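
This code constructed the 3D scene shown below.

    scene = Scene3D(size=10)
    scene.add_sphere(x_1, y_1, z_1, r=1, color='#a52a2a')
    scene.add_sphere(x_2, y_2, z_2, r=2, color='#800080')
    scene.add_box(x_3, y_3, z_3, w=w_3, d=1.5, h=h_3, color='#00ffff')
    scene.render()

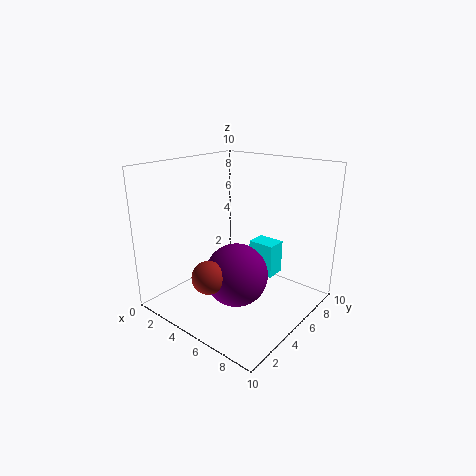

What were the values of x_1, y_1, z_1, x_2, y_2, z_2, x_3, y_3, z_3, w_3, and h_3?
x_1 = 6, y_1 = 1, z_1 = 4, x_2 = 6.5, y_2 = 3, z_2 = 3.5, x_3 = 4.5, y_3 = 7, z_3 = 1.5, w_3 = 2, h_3 = 2.5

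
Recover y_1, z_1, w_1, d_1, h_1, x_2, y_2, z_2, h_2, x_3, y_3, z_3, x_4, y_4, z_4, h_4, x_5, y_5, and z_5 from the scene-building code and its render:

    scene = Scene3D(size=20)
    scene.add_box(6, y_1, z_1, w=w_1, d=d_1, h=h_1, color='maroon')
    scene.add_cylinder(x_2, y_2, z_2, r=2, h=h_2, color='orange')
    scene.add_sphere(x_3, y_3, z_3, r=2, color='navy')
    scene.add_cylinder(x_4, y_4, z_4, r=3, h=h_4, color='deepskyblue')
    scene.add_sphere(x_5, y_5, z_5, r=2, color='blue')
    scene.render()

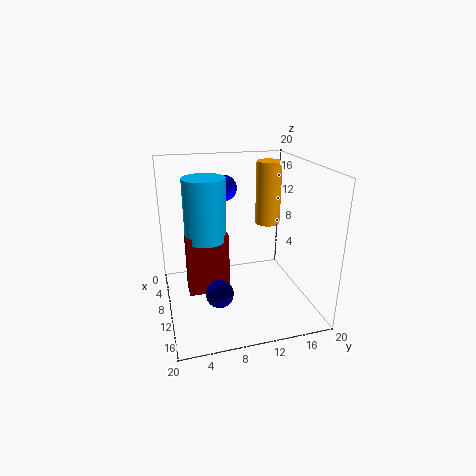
y_1 = 3
z_1 = 1
w_1 = 3
d_1 = 6
h_1 = 9
x_2 = 3
y_2 = 17
z_2 = 9
h_2 = 10
x_3 = 11
y_3 = 7
z_3 = 2
x_4 = 7
y_4 = 6
z_4 = 9
h_4 = 9
x_5 = 2
y_5 = 10
z_5 = 15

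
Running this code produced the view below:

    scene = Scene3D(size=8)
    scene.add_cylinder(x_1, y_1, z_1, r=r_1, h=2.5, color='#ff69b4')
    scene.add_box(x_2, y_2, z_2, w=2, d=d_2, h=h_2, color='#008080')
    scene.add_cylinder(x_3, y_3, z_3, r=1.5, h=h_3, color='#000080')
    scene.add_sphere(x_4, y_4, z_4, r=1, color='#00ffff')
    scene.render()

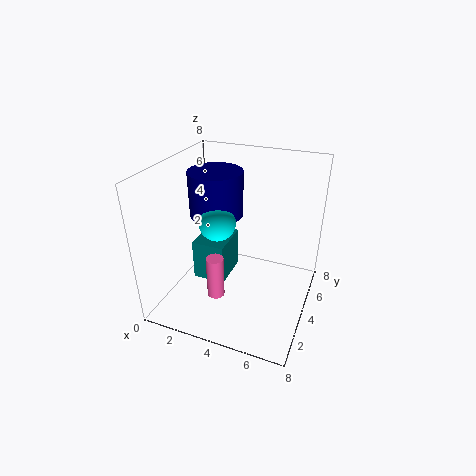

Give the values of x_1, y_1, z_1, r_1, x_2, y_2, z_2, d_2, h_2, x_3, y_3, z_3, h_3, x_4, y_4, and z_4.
x_1 = 3
y_1 = 3
z_1 = 0.5
r_1 = 0.5
x_2 = 1
y_2 = 4
z_2 = 0.5
d_2 = 2.5
h_2 = 2.5
x_3 = 2.5
y_3 = 4.5
z_3 = 5
h_3 = 2.5
x_4 = 3
y_4 = 3.5
z_4 = 5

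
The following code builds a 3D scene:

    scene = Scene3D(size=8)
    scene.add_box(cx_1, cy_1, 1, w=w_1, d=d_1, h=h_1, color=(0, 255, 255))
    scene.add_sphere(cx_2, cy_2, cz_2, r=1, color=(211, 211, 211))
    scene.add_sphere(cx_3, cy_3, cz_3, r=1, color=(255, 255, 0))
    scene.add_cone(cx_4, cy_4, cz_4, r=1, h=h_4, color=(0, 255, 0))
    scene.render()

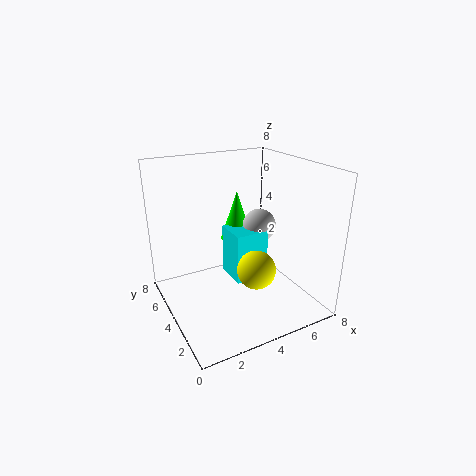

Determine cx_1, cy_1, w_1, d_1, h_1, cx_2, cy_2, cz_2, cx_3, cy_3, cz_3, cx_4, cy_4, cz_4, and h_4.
cx_1 = 4; cy_1 = 4; w_1 = 2; d_1 = 2; h_1 = 3; cx_2 = 6; cy_2 = 5; cz_2 = 4; cx_3 = 4; cy_3 = 2; cz_3 = 3; cx_4 = 5; cy_4 = 6; cz_4 = 3; h_4 = 3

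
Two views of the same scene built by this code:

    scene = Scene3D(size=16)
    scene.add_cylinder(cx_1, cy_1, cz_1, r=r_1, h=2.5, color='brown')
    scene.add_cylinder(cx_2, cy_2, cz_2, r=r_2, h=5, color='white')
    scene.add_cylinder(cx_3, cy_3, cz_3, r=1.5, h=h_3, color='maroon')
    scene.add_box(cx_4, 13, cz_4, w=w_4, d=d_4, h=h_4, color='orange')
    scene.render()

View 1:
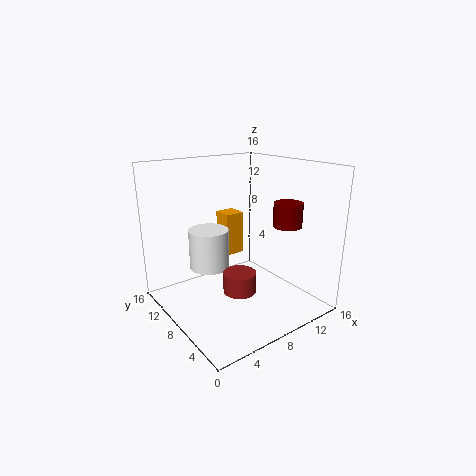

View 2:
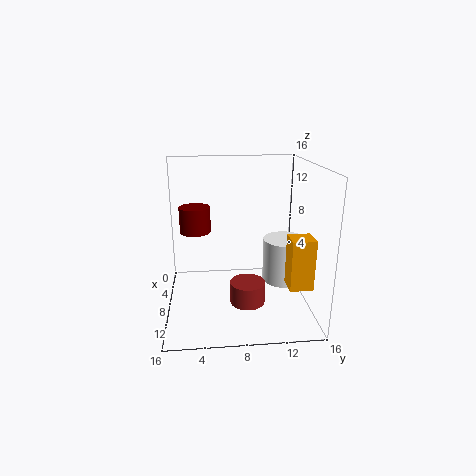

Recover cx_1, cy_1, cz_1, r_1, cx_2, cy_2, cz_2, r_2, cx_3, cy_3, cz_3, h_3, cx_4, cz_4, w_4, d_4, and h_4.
cx_1 = 9, cy_1 = 9, cz_1 = 0.5, r_1 = 2, cx_2 = 7.5, cy_2 = 13.5, cz_2 = 2.5, r_2 = 2.5, cx_3 = 11, cy_3 = 3.5, cz_3 = 10, h_3 = 2.5, cx_4 = 10, cz_4 = 3.5, w_4 = 2.5, d_4 = 2.5, h_4 = 5.5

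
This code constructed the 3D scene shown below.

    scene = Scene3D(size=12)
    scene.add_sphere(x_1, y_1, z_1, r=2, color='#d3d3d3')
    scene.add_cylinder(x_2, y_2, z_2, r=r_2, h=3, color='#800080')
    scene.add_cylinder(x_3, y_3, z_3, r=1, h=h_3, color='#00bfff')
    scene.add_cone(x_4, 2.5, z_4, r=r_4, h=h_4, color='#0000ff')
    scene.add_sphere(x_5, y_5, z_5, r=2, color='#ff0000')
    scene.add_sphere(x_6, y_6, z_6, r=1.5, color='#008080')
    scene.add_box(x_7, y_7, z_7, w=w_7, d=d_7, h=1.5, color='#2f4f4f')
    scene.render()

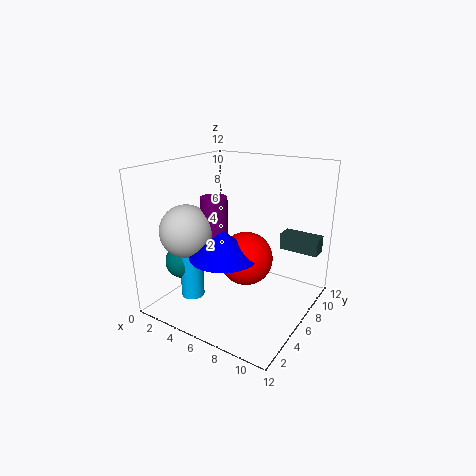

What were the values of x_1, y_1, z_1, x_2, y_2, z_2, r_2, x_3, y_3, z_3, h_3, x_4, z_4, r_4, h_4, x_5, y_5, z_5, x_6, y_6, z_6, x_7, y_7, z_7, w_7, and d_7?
x_1 = 4, y_1 = 2, z_1 = 7.5, x_2 = 5.5, y_2 = 3.5, z_2 = 7, r_2 = 1, x_3 = 2.5, y_3 = 4, z_3 = 0.5, h_3 = 5, x_4 = 7, z_4 = 6, r_4 = 2.5, h_4 = 2, x_5 = 8, y_5 = 4, z_5 = 5.5, x_6 = 1.5, y_6 = 4, z_6 = 3.5, x_7 = 8, y_7 = 10, z_7 = 4, w_7 = 3.5, d_7 = 1.5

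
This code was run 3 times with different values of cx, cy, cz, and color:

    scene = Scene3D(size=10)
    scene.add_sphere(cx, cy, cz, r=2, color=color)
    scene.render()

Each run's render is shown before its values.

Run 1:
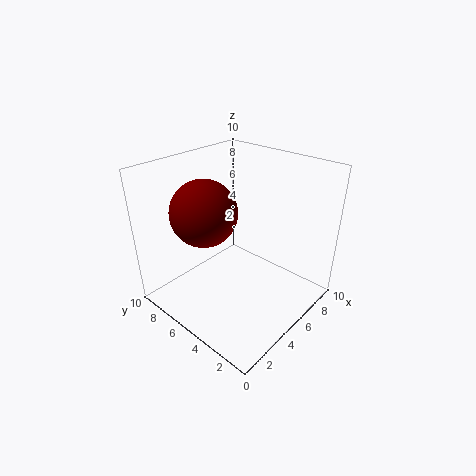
cx = 2, cy = 5, cz = 8, color = 'maroon'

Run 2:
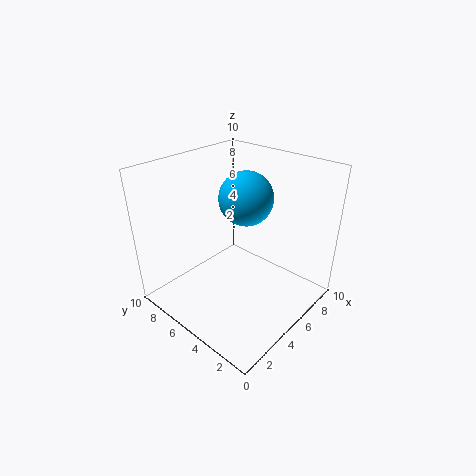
cx = 7, cy = 6, cz = 7, color = 'deepskyblue'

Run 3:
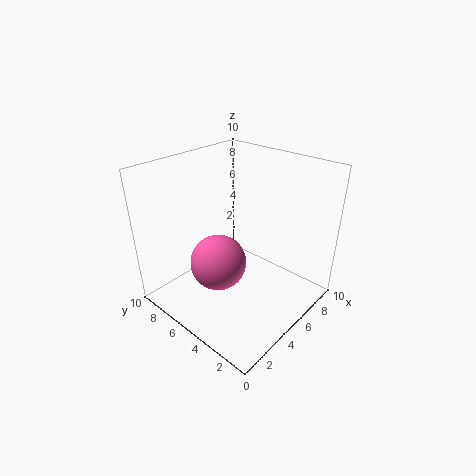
cx = 4, cy = 6, cz = 3, color = 'hotpink'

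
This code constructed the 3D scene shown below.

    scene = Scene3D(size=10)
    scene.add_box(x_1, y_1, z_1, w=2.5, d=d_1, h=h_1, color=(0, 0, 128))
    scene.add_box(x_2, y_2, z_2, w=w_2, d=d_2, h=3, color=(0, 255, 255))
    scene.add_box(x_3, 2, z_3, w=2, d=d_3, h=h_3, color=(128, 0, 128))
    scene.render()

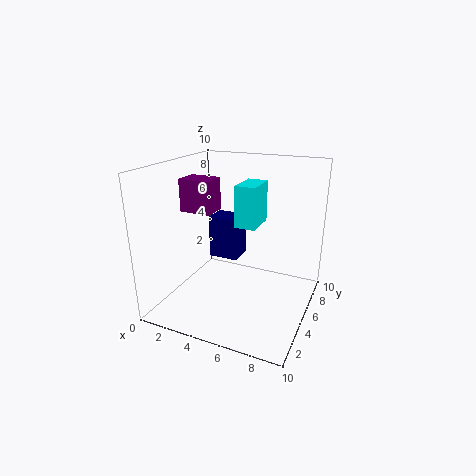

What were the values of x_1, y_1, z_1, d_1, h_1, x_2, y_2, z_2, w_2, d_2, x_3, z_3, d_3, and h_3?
x_1 = 1; y_1 = 8; z_1 = 1.5; d_1 = 2; h_1 = 3.5; x_2 = 4.5; y_2 = 5.5; z_2 = 5.5; w_2 = 1.5; d_2 = 2.5; x_3 = 2.5; z_3 = 7.5; d_3 = 1.5; h_3 = 2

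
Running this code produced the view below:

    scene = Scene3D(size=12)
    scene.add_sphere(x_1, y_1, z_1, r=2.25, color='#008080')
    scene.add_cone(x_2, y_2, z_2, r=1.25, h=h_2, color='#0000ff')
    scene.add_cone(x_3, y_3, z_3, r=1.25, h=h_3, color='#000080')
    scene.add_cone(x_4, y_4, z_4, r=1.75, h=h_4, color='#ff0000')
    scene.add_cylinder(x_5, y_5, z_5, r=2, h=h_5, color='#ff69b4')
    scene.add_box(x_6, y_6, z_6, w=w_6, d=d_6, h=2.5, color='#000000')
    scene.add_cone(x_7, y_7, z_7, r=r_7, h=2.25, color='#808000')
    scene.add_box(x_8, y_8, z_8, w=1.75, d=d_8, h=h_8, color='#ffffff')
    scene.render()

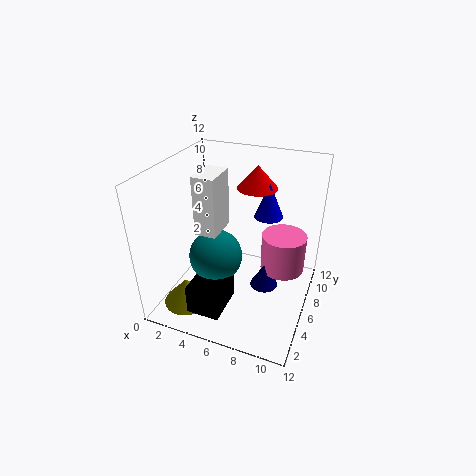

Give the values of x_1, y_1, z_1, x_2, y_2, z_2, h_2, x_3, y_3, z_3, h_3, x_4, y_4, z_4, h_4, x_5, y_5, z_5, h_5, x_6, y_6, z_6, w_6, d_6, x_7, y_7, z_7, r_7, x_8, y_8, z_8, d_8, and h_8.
x_1 = 4.25
y_1 = 5.25
z_1 = 4.25
x_2 = 7.75
y_2 = 8.75
z_2 = 7
h_2 = 3
x_3 = 8
y_3 = 7.5
z_3 = 0.5
h_3 = 2.25
x_4 = 6.5
y_4 = 9.25
z_4 = 9.25
h_4 = 2
x_5 = 9.25
y_5 = 9
z_5 = 1.75
h_5 = 3.5
x_6 = 3.25
y_6 = 1.5
z_6 = 0.75
w_6 = 2.75
d_6 = 3.5
x_7 = 2.25
y_7 = 3.25
z_7 = 0.25
r_7 = 2
x_8 = 3.25
y_8 = 3.75
z_8 = 7
d_8 = 2.75
h_8 = 4.75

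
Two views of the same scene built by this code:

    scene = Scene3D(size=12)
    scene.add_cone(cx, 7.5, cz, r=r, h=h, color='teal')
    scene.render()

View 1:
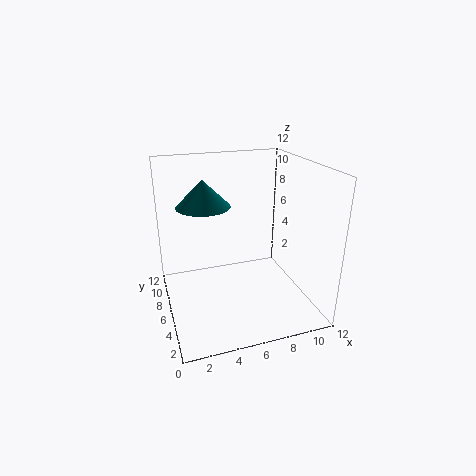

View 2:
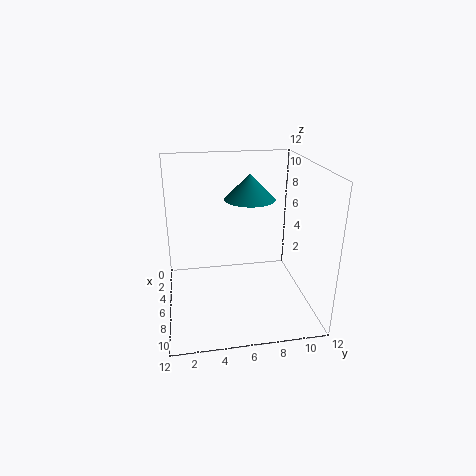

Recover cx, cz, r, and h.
cx = 3.5; cz = 8.5; r = 2.25; h = 2.25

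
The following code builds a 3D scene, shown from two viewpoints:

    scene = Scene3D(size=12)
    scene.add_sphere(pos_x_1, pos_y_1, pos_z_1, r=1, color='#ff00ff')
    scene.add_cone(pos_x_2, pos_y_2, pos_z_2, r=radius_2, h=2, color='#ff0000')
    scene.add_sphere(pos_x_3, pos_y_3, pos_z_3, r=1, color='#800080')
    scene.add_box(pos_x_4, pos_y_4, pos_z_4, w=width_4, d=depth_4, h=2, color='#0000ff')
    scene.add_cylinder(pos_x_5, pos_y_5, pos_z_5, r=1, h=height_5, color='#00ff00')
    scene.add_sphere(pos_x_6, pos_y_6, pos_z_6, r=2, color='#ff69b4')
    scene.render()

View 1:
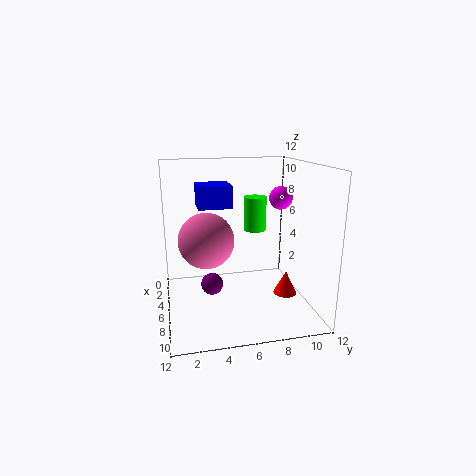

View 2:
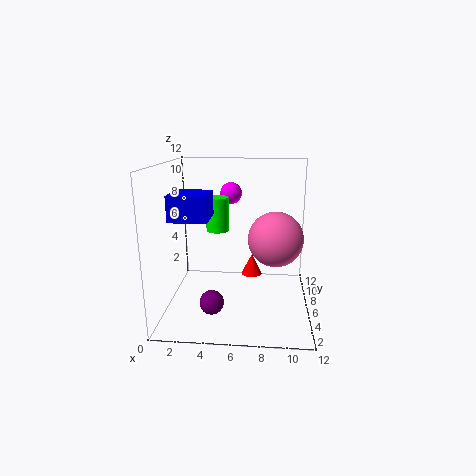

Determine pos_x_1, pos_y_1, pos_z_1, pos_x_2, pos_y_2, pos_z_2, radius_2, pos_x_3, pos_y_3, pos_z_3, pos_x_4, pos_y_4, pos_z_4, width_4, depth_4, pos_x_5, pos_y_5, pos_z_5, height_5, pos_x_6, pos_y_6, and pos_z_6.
pos_x_1 = 5; pos_y_1 = 10; pos_z_1 = 9; pos_x_2 = 7; pos_y_2 = 10; pos_z_2 = 1; radius_2 = 1; pos_x_3 = 4; pos_y_3 = 4; pos_z_3 = 1; pos_x_4 = 1; pos_y_4 = 3; pos_z_4 = 8; width_4 = 3; depth_4 = 3; pos_x_5 = 4; pos_y_5 = 8; pos_z_5 = 6; height_5 = 3; pos_x_6 = 9; pos_y_6 = 3; pos_z_6 = 7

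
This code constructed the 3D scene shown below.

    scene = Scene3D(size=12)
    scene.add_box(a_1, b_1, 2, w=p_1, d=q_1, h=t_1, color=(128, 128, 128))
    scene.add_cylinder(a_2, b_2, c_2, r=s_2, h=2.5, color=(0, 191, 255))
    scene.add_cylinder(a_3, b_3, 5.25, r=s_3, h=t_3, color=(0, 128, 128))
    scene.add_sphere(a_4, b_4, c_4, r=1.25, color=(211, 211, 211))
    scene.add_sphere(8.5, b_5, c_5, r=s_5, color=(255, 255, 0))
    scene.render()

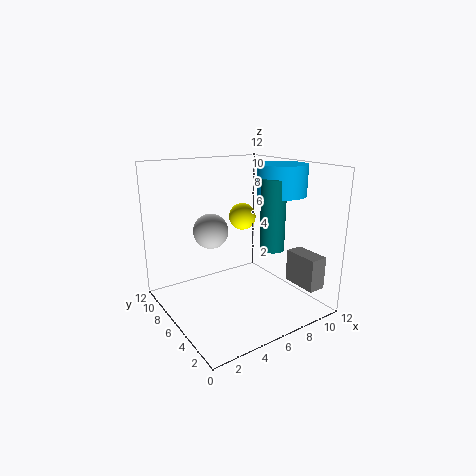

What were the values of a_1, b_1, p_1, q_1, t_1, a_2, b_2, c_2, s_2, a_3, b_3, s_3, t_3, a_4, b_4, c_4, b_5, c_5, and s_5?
a_1 = 9.75
b_1 = 1
p_1 = 1.5
q_1 = 3
t_1 = 2.75
a_2 = 9.25
b_2 = 4.5
c_2 = 9.5
s_2 = 2
a_3 = 8
b_3 = 4
s_3 = 1
t_3 = 5.75
a_4 = 2.5
b_4 = 4.25
c_4 = 7.75
b_5 = 9
c_5 = 6.75
s_5 = 1.25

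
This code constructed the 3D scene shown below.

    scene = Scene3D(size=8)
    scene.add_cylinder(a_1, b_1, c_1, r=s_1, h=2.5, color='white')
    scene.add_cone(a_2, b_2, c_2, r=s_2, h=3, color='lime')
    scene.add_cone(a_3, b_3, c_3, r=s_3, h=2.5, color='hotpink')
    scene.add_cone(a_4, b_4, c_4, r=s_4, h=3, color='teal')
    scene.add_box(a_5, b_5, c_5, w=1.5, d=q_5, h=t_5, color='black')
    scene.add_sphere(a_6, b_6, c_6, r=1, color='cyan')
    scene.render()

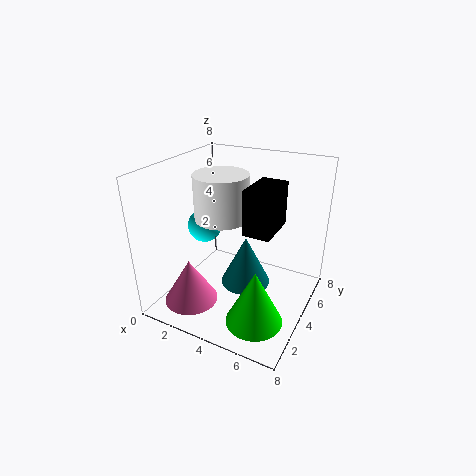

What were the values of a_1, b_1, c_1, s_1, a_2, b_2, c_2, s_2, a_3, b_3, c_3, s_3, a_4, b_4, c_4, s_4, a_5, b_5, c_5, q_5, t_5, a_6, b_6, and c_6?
a_1 = 3; b_1 = 4; c_1 = 5; s_1 = 1.5; a_2 = 6; b_2 = 2; c_2 = 0.5; s_2 = 1.5; a_3 = 2; b_3 = 2; c_3 = 0.5; s_3 = 1.5; a_4 = 4; b_4 = 5; c_4 = 0.5; s_4 = 1.5; a_5 = 4.5; b_5 = 3.5; c_5 = 4.5; q_5 = 2.5; t_5 = 2.5; a_6 = 1.5; b_6 = 4.5; c_6 = 4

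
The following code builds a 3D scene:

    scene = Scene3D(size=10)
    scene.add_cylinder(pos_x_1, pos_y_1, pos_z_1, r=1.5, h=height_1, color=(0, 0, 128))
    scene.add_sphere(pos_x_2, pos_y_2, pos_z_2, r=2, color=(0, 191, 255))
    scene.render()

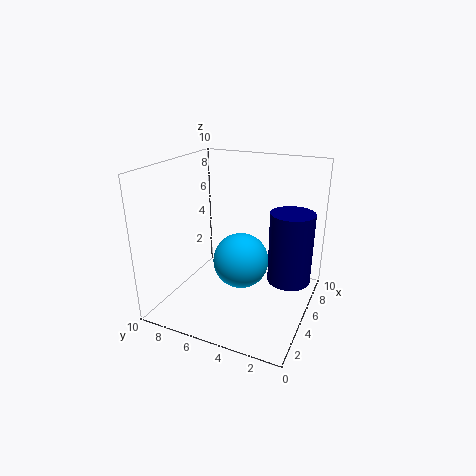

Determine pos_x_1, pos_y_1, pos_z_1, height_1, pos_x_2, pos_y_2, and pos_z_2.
pos_x_1 = 6; pos_y_1 = 1.5; pos_z_1 = 2; height_1 = 5; pos_x_2 = 5.5; pos_y_2 = 5; pos_z_2 = 3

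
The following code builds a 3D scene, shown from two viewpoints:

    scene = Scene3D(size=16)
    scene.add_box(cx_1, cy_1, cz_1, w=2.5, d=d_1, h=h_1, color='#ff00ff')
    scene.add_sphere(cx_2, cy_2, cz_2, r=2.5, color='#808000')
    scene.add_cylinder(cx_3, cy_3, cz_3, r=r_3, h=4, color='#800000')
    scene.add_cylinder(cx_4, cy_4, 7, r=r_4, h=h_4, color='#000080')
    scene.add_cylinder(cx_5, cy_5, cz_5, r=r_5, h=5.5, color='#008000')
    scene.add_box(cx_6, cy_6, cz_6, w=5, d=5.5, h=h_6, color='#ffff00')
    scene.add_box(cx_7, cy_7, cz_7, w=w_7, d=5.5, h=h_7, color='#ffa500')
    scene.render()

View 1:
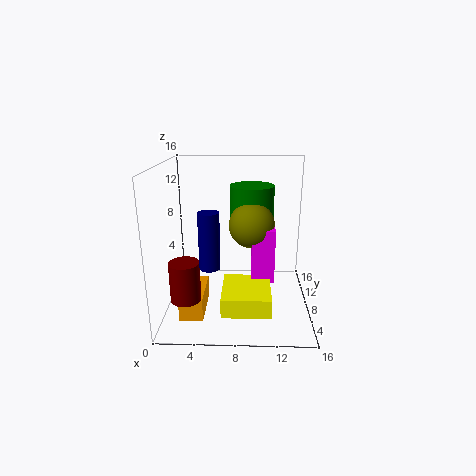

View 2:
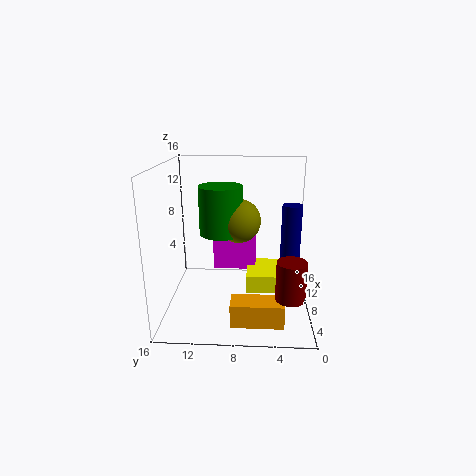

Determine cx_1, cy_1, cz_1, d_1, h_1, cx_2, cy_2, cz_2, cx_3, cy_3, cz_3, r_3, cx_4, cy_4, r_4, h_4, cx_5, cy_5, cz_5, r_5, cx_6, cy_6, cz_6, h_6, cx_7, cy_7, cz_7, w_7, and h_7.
cx_1 = 9.5
cy_1 = 6
cz_1 = 3.5
d_1 = 5
h_1 = 6
cx_2 = 9.5
cy_2 = 8
cz_2 = 9.5
cx_3 = 3
cy_3 = 2.5
cz_3 = 3.5
r_3 = 1.5
cx_4 = 5.5
cy_4 = 2.5
r_4 = 1
h_4 = 5.5
cx_5 = 9.5
cy_5 = 10
cz_5 = 8
r_5 = 2.5
cx_6 = 6.5
cy_6 = 1.5
cz_6 = 2
h_6 = 2
cx_7 = 2
cy_7 = 3
cz_7 = 0.5
w_7 = 2.5
h_7 = 2.5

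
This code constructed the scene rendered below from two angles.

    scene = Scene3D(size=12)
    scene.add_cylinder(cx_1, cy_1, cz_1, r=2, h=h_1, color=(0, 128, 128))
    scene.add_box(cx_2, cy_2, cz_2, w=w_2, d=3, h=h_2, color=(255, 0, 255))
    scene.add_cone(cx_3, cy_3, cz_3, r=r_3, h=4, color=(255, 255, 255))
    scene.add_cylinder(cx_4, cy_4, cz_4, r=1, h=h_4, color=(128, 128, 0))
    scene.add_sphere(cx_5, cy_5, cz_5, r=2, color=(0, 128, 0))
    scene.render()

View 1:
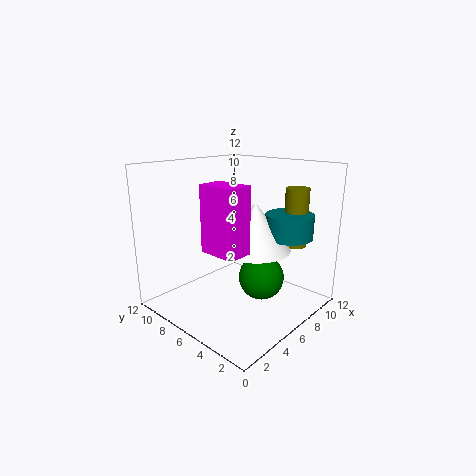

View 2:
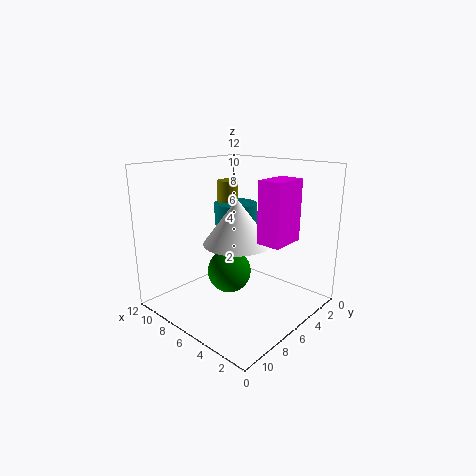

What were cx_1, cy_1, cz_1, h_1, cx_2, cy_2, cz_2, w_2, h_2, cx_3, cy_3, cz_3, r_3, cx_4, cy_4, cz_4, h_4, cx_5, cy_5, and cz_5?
cx_1 = 9; cy_1 = 3; cz_1 = 6; h_1 = 2; cx_2 = 2; cy_2 = 3; cz_2 = 6; w_2 = 2; h_2 = 5; cx_3 = 7; cy_3 = 5; cz_3 = 5; r_3 = 3; cx_4 = 10; cy_4 = 3; cz_4 = 5; h_4 = 5; cx_5 = 8; cy_5 = 5; cz_5 = 2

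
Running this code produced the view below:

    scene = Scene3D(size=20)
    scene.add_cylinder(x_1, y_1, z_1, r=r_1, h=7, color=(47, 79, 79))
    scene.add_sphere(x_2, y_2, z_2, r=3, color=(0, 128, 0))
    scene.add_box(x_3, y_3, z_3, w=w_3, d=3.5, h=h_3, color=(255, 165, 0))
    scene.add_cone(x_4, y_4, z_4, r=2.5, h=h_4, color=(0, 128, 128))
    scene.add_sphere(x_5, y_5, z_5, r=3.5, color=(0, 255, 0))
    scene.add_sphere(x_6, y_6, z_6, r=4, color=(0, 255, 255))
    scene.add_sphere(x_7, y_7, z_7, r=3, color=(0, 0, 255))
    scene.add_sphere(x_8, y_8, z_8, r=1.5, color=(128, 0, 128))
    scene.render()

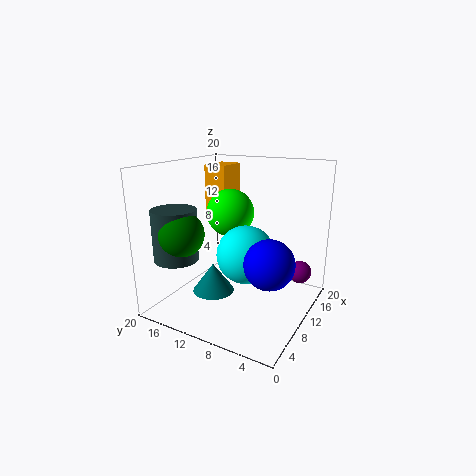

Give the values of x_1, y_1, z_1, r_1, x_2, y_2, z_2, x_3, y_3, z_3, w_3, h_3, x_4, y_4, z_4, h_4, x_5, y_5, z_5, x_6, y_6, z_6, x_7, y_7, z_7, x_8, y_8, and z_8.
x_1 = 4.5; y_1 = 16.5; z_1 = 7.5; r_1 = 3; x_2 = 4; y_2 = 15; z_2 = 11.5; x_3 = 14.5; y_3 = 15; z_3 = 11; w_3 = 5; h_3 = 8; x_4 = 3; y_4 = 9.5; z_4 = 5.5; h_4 = 3.5; x_5 = 13; y_5 = 13; z_5 = 12.5; x_6 = 9.5; y_6 = 8.5; z_6 = 8; x_7 = 5; y_7 = 3; z_7 = 9.5; x_8 = 12; y_8 = 1.5; z_8 = 6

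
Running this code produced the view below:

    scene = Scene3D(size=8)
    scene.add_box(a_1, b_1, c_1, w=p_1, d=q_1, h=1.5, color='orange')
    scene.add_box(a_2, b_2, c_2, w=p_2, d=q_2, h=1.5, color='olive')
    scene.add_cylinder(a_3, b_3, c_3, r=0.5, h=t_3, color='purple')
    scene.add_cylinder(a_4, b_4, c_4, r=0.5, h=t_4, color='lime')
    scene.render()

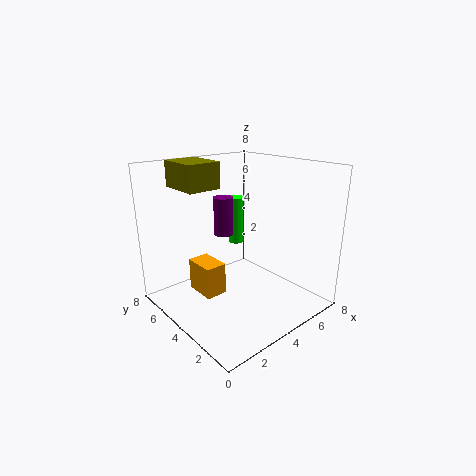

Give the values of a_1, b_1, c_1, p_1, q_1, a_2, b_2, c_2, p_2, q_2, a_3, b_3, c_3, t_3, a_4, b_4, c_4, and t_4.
a_1 = 0.5; b_1 = 2; c_1 = 2.5; p_1 = 1; q_1 = 1.5; a_2 = 2; b_2 = 5.5; c_2 = 6.5; p_2 = 2; q_2 = 2.5; a_3 = 3; b_3 = 4; c_3 = 4.5; t_3 = 2; a_4 = 6; b_4 = 6.5; c_4 = 2.5; t_4 = 3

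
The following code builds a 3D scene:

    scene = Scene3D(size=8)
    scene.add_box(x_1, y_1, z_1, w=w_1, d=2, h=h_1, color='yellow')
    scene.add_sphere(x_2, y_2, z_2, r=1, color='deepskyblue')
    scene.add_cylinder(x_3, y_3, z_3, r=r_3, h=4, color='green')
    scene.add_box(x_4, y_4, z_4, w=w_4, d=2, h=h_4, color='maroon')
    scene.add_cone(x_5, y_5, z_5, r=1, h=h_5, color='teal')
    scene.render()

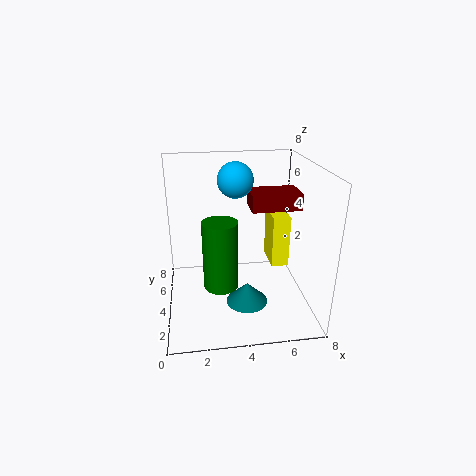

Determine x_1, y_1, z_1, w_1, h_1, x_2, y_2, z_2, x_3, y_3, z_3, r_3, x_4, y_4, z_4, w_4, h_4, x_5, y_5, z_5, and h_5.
x_1 = 6
y_1 = 4
z_1 = 2
w_1 = 1
h_1 = 3
x_2 = 4
y_2 = 5
z_2 = 7
x_3 = 3
y_3 = 4
z_3 = 1
r_3 = 1
x_4 = 5
y_4 = 5
z_4 = 5
w_4 = 3
h_4 = 1
x_5 = 4
y_5 = 1
z_5 = 2
h_5 = 1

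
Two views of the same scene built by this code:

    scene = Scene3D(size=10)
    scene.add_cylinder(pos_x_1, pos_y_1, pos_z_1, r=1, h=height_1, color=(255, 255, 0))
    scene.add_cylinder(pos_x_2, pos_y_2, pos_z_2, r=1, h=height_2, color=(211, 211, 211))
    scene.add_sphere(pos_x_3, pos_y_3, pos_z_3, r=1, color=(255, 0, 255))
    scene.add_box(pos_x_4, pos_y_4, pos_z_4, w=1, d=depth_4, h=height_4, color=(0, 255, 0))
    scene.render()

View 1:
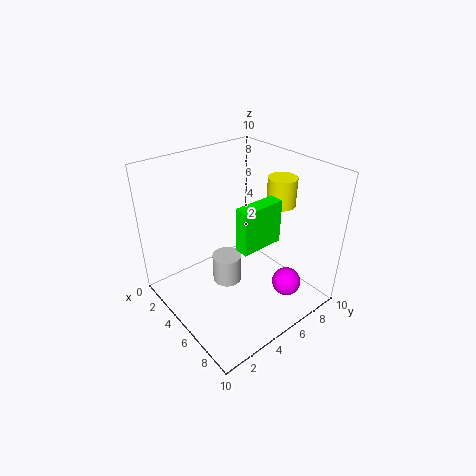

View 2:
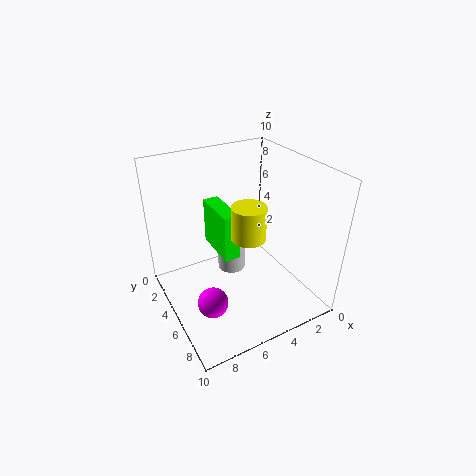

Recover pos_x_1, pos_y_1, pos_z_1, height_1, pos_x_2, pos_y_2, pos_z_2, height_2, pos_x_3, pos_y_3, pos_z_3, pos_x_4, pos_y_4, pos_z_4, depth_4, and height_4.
pos_x_1 = 6
pos_y_1 = 8
pos_z_1 = 7
height_1 = 2
pos_x_2 = 5
pos_y_2 = 4
pos_z_2 = 2
height_2 = 2
pos_x_3 = 8
pos_y_3 = 7
pos_z_3 = 2
pos_x_4 = 6
pos_y_4 = 4
pos_z_4 = 5
depth_4 = 3
height_4 = 3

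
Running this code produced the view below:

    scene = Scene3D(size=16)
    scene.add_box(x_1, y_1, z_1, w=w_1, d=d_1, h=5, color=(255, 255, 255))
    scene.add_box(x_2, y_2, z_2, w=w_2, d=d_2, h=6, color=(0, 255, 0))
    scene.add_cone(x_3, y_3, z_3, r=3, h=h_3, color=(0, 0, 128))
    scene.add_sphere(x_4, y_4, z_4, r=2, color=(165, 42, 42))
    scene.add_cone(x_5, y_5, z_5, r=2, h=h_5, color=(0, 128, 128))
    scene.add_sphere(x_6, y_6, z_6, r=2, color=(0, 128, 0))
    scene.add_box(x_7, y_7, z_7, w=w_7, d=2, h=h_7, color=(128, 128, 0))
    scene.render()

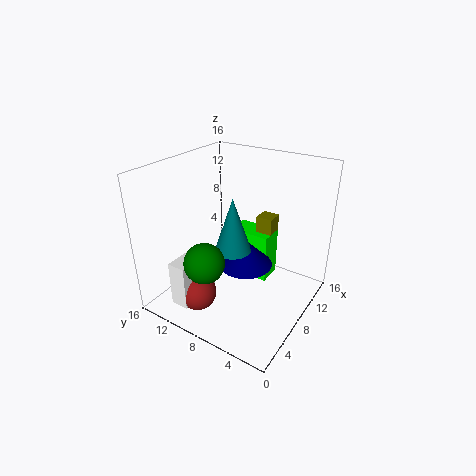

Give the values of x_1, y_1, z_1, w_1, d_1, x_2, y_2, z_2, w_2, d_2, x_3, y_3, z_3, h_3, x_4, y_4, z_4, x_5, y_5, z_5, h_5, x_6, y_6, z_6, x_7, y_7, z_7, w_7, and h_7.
x_1 = 1
y_1 = 10
z_1 = 2
w_1 = 5
d_1 = 2
x_2 = 11
y_2 = 6
z_2 = 1
w_2 = 3
d_2 = 5
x_3 = 8
y_3 = 7
z_3 = 5
h_3 = 3
x_4 = 3
y_4 = 10
z_4 = 3
x_5 = 7
y_5 = 8
z_5 = 7
h_5 = 6
x_6 = 2
y_6 = 8
z_6 = 8
x_7 = 12
y_7 = 6
z_7 = 2
w_7 = 2
h_7 = 7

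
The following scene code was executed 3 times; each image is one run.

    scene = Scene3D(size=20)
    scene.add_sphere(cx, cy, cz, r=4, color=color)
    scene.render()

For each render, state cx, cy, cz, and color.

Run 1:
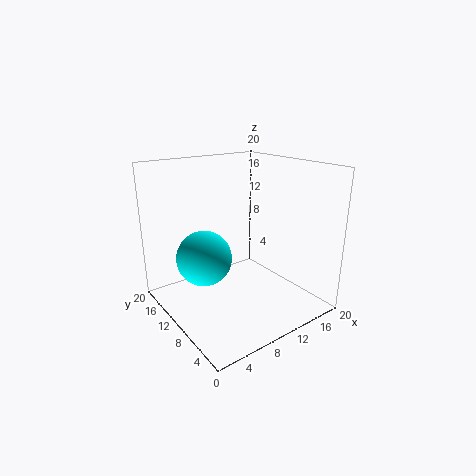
cx = 6.5, cy = 13.5, cz = 6.5, color = 'cyan'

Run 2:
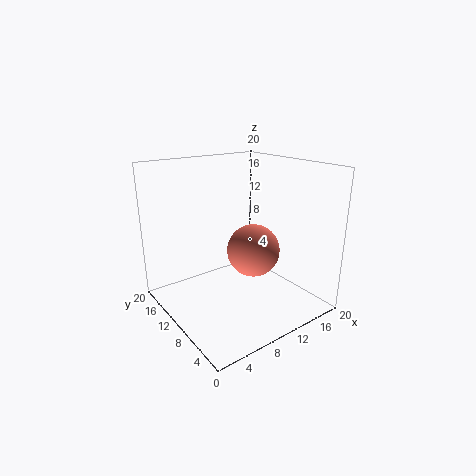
cx = 14, cy = 11.5, cz = 6.5, color = 'salmon'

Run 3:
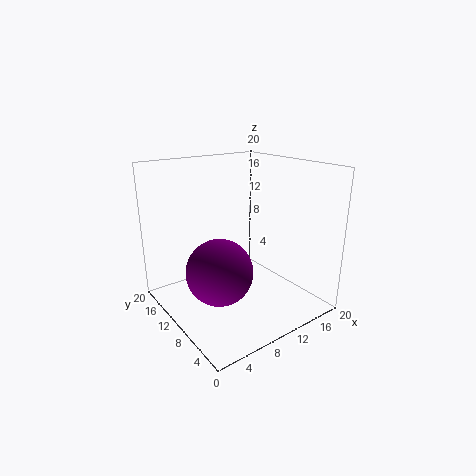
cx = 4, cy = 5.5, cz = 8.5, color = 'purple'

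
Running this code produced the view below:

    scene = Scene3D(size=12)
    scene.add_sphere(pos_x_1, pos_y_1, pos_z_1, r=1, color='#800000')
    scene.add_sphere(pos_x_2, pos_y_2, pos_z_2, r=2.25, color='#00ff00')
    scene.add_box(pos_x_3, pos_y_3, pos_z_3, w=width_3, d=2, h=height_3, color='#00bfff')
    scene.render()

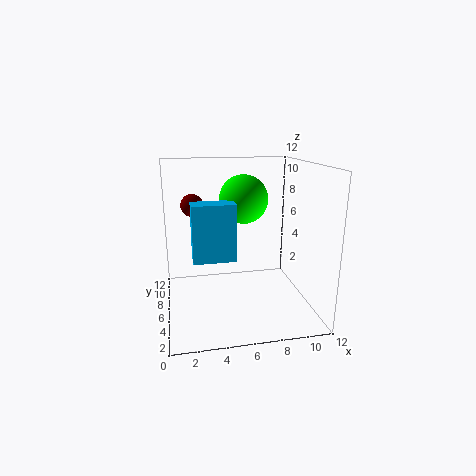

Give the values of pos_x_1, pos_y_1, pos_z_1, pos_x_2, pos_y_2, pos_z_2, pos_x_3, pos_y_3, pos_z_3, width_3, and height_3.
pos_x_1 = 2.5
pos_y_1 = 9
pos_z_1 = 8.25
pos_x_2 = 7.25
pos_y_2 = 9.5
pos_z_2 = 8.5
pos_x_3 = 2.25
pos_y_3 = 6.25
pos_z_3 = 3.75
width_3 = 3.75
height_3 = 5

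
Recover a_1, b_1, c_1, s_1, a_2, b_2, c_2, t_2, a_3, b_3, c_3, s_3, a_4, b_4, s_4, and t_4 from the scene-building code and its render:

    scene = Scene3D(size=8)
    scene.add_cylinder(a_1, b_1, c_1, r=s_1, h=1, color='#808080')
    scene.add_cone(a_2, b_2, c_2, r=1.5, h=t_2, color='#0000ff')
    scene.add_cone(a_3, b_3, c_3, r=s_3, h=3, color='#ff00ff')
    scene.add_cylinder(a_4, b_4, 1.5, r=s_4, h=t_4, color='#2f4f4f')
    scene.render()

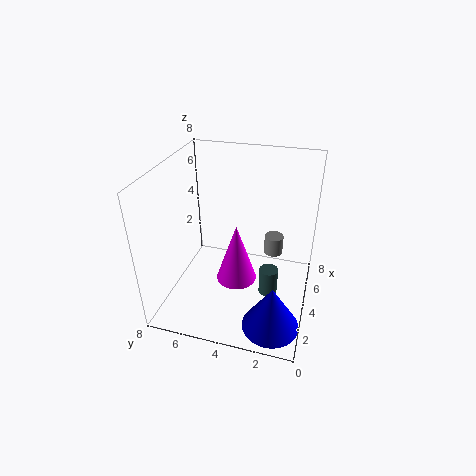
a_1 = 4; b_1 = 2; c_1 = 3.5; s_1 = 0.5; a_2 = 1.5; b_2 = 1.5; c_2 = 0.5; t_2 = 2.5; a_3 = 2; b_3 = 3.5; c_3 = 3; s_3 = 1; a_4 = 3; b_4 = 2; s_4 = 0.5; t_4 = 1.5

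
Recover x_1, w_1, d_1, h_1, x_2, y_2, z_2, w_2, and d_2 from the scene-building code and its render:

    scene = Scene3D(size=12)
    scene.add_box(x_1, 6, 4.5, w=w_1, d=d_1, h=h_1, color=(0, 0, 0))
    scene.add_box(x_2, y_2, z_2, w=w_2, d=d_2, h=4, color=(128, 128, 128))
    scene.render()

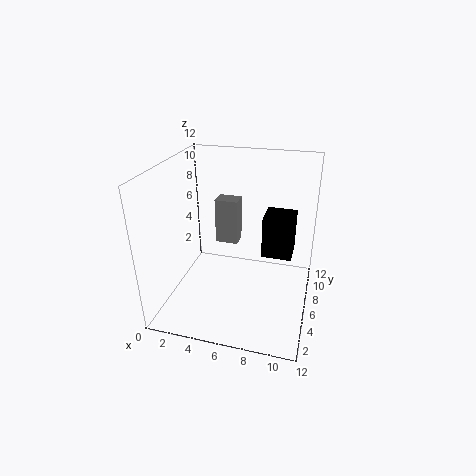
x_1 = 8, w_1 = 2.5, d_1 = 2.5, h_1 = 3.5, x_2 = 3.5, y_2 = 7.5, z_2 = 4.5, w_2 = 2, d_2 = 1.5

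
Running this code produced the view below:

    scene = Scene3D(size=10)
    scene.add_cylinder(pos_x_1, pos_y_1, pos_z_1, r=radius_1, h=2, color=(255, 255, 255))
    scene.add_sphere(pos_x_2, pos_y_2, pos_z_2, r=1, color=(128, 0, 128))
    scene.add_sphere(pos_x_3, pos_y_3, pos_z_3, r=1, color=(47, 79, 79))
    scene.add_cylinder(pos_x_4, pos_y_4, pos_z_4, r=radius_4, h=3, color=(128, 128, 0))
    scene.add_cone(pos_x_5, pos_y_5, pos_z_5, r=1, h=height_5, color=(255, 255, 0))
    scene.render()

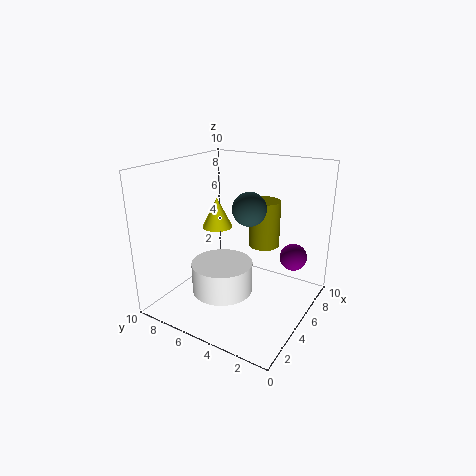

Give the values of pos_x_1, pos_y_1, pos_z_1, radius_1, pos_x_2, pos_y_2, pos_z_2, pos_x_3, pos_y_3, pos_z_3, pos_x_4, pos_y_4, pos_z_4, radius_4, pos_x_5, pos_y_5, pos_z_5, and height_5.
pos_x_1 = 3; pos_y_1 = 5; pos_z_1 = 2; radius_1 = 2; pos_x_2 = 8; pos_y_2 = 2; pos_z_2 = 3; pos_x_3 = 3; pos_y_3 = 3; pos_z_3 = 8; pos_x_4 = 5; pos_y_4 = 3; pos_z_4 = 5; radius_4 = 1; pos_x_5 = 4; pos_y_5 = 6; pos_z_5 = 6; height_5 = 2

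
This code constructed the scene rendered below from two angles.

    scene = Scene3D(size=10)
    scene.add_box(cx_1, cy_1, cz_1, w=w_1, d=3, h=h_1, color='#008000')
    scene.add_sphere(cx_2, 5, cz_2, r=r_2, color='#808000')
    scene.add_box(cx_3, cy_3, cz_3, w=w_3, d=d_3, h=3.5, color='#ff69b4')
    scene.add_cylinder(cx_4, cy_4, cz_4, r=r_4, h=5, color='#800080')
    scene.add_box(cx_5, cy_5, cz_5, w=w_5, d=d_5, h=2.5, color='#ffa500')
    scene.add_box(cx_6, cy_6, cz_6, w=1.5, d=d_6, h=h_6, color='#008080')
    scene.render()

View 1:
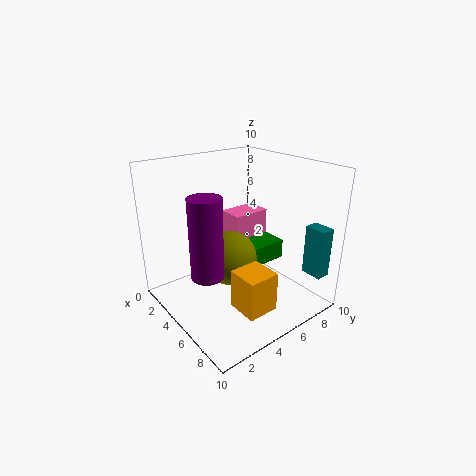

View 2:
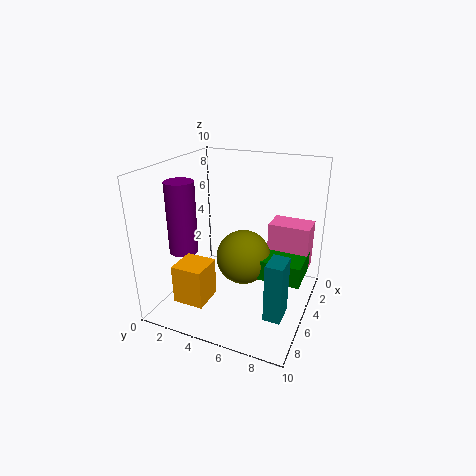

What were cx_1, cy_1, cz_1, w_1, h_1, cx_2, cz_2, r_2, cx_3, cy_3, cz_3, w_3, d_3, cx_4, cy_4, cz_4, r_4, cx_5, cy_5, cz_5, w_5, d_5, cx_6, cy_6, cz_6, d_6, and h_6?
cx_1 = 2; cy_1 = 6.5; cz_1 = 2; w_1 = 3; h_1 = 1.5; cx_2 = 4; cz_2 = 3; r_2 = 2; cx_3 = 1; cy_3 = 6.5; cz_3 = 2; w_3 = 2; d_3 = 3; cx_4 = 6.5; cy_4 = 1.5; cz_4 = 4; r_4 = 1; cx_5 = 7.5; cy_5 = 2.5; cz_5 = 2; w_5 = 2; d_5 = 2; cx_6 = 8; cy_6 = 8.5; cz_6 = 2.5; d_6 = 1; h_6 = 3.5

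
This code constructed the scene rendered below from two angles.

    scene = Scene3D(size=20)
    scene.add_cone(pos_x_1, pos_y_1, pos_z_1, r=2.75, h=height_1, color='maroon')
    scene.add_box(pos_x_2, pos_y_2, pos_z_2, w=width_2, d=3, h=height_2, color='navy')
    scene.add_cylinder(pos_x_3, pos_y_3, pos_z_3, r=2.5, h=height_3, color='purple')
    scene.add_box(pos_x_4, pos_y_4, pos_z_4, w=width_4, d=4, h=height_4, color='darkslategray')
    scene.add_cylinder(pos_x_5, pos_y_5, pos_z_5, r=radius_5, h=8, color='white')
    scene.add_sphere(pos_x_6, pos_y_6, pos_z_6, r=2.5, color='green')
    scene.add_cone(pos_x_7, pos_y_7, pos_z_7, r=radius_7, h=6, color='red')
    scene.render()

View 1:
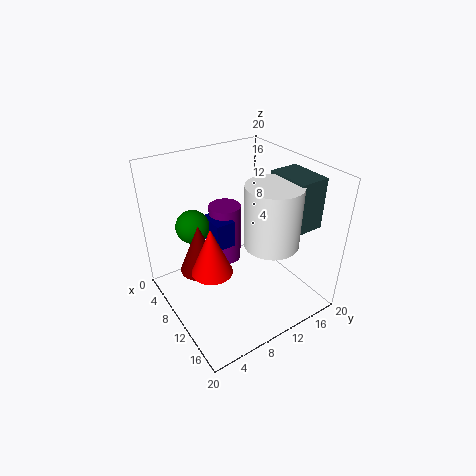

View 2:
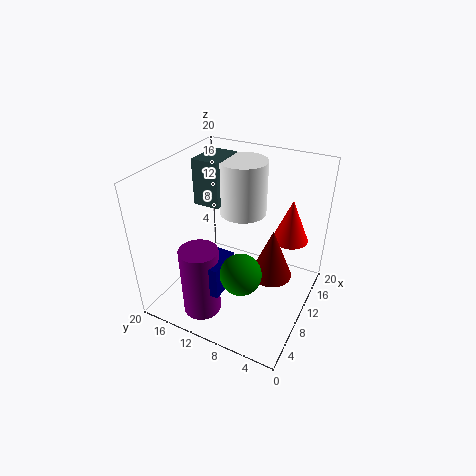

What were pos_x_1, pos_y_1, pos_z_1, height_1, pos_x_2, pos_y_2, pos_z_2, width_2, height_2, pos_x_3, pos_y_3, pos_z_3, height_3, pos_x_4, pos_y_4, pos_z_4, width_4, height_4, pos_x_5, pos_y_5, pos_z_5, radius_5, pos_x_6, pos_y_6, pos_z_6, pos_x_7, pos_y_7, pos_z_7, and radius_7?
pos_x_1 = 9, pos_y_1 = 4.5, pos_z_1 = 6.5, height_1 = 6.75, pos_x_2 = 2, pos_y_2 = 8.75, pos_z_2 = 6, width_2 = 4.5, height_2 = 4.25, pos_x_3 = 3.25, pos_y_3 = 12, pos_z_3 = 2, height_3 = 9.5, pos_x_4 = 11.5, pos_y_4 = 14, pos_z_4 = 12.75, width_4 = 5.75, height_4 = 6.75, pos_x_5 = 15, pos_y_5 = 11.75, pos_z_5 = 11.25, radius_5 = 3.5, pos_x_6 = 3.5, pos_y_6 = 6.25, pos_z_6 = 9.75, pos_x_7 = 13.75, pos_y_7 = 3.75, pos_z_7 = 9.5, radius_7 = 2.5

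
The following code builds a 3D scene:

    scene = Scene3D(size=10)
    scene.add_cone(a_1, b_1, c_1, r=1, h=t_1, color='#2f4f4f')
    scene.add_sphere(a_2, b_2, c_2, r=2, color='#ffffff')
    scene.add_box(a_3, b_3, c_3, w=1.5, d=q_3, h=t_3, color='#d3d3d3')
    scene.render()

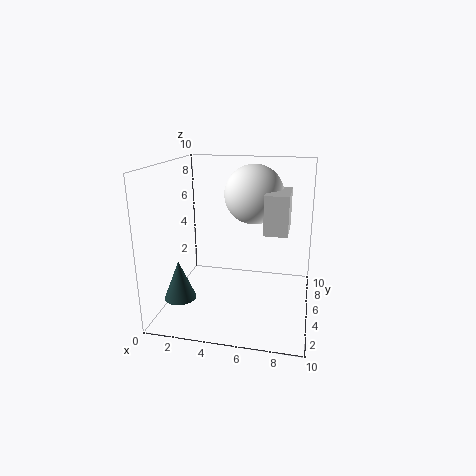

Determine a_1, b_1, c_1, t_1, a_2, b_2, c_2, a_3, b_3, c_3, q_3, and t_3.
a_1 = 2, b_1 = 1.5, c_1 = 2, t_1 = 2.5, a_2 = 6, b_2 = 5.5, c_2 = 8, a_3 = 7, b_3 = 3, c_3 = 6, q_3 = 3, t_3 = 2.5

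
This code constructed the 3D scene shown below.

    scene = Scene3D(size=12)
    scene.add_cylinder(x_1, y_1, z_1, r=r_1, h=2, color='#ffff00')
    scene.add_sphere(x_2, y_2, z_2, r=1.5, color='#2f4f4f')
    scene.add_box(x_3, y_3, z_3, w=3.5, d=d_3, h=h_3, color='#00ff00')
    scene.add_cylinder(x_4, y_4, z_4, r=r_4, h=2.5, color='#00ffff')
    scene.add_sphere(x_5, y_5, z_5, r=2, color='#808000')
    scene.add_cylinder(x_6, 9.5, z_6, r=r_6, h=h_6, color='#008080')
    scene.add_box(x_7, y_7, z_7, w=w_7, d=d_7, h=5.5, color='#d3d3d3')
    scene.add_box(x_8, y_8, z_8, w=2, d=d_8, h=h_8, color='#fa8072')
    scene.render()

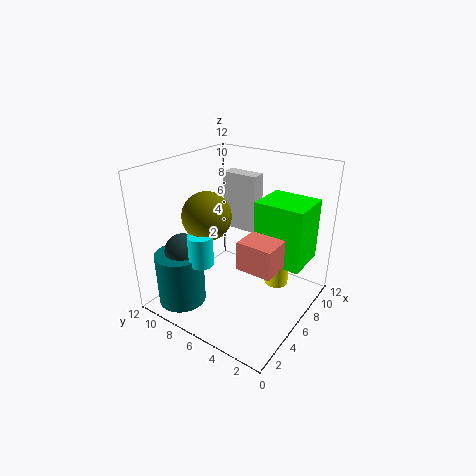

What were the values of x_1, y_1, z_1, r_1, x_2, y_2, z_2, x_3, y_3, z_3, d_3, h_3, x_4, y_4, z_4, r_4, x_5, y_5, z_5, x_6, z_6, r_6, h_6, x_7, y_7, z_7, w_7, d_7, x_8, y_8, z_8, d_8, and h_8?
x_1 = 7.5; y_1 = 3; z_1 = 2; r_1 = 1; x_2 = 3; y_2 = 9.5; z_2 = 5; x_3 = 6; y_3 = 0.5; z_3 = 4.5; d_3 = 4; h_3 = 5; x_4 = 3; y_4 = 7.5; z_4 = 4.5; r_4 = 1; x_5 = 4.5; y_5 = 8; z_5 = 8; x_6 = 2.5; z_6 = 0.5; r_6 = 2; h_6 = 4.5; x_7 = 10; y_7 = 7; z_7 = 4.5; w_7 = 1.5; d_7 = 3.5; x_8 = 1.5; y_8 = 0.5; z_8 = 6.5; d_8 = 2.5; h_8 = 2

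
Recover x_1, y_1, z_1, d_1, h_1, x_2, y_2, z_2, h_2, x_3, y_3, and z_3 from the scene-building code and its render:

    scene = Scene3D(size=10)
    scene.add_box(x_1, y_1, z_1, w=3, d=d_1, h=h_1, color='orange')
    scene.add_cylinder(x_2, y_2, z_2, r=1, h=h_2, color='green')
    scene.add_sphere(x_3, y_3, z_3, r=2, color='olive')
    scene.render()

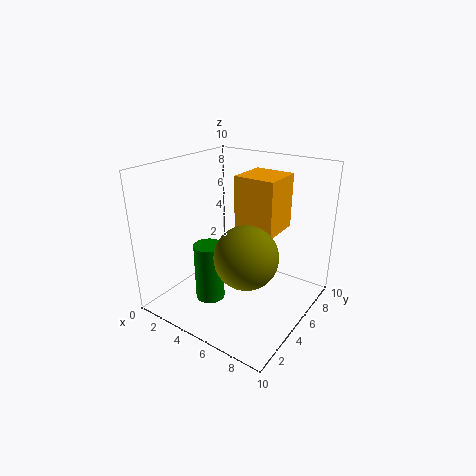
x_1 = 4; y_1 = 6; z_1 = 5; d_1 = 3; h_1 = 4; x_2 = 4; y_2 = 3; z_2 = 1; h_2 = 4; x_3 = 7; y_3 = 3; z_3 = 5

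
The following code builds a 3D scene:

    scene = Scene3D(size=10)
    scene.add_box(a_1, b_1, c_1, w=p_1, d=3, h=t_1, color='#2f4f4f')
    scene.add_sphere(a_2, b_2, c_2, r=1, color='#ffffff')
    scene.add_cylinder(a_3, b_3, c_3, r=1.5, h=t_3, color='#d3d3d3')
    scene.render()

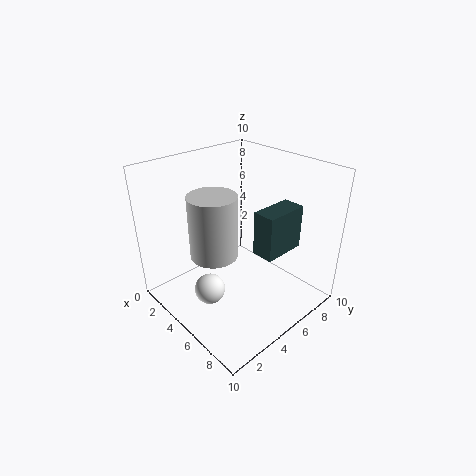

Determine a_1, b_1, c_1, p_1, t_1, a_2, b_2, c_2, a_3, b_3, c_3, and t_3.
a_1 = 6.5, b_1 = 5, c_1 = 4.5, p_1 = 1.5, t_1 = 3, a_2 = 5.5, b_2 = 2, c_2 = 2.5, a_3 = 5.5, b_3 = 2.5, c_3 = 5, t_3 = 4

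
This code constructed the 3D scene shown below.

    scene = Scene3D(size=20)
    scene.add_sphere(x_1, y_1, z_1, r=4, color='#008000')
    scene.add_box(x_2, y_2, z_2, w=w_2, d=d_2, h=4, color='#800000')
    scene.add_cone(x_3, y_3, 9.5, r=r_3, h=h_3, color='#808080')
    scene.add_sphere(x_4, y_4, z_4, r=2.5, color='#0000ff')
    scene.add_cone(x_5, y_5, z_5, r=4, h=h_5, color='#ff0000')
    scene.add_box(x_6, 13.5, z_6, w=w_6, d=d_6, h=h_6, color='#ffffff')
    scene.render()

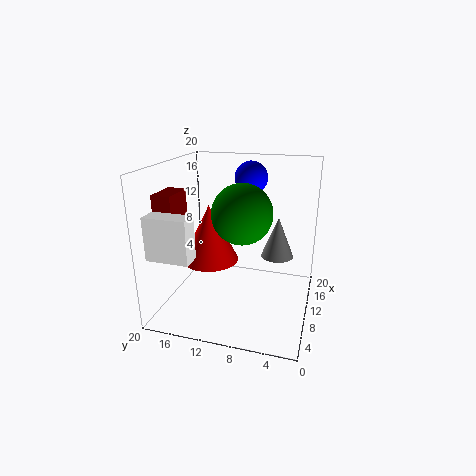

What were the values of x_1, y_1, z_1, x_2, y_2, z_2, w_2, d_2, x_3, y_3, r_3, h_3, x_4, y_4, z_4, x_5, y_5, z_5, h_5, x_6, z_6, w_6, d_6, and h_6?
x_1 = 8.5, y_1 = 9, z_1 = 14, x_2 = 3.5, y_2 = 16.5, z_2 = 13, w_2 = 4.5, d_2 = 2.5, x_3 = 7, y_3 = 4, r_3 = 2, h_3 = 5, x_4 = 17, y_4 = 10, z_4 = 17, x_5 = 9.5, y_5 = 14, z_5 = 6.5, h_5 = 8, x_6 = 1, z_6 = 9.5, w_6 = 2.5, d_6 = 5.5, h_6 = 5.5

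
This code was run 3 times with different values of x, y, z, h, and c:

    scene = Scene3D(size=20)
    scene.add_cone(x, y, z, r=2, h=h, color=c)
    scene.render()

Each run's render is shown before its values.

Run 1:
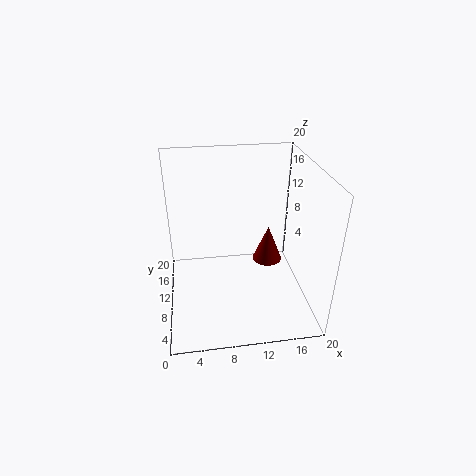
x = 14
y = 9
z = 7
h = 5
c = 'maroon'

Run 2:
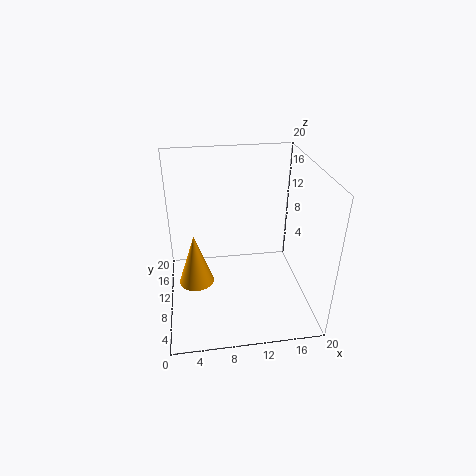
x = 4
y = 3
z = 9
h = 6
c = 'orange'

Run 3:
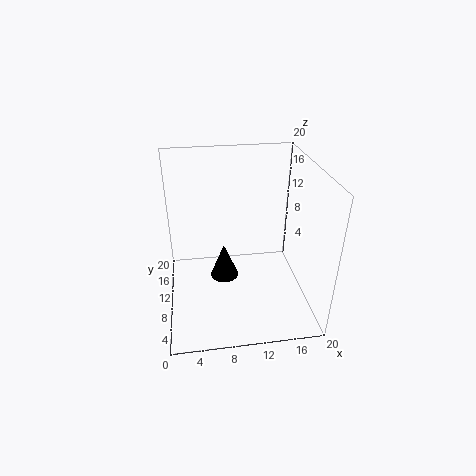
x = 8
y = 10
z = 4
h = 5
c = 'black'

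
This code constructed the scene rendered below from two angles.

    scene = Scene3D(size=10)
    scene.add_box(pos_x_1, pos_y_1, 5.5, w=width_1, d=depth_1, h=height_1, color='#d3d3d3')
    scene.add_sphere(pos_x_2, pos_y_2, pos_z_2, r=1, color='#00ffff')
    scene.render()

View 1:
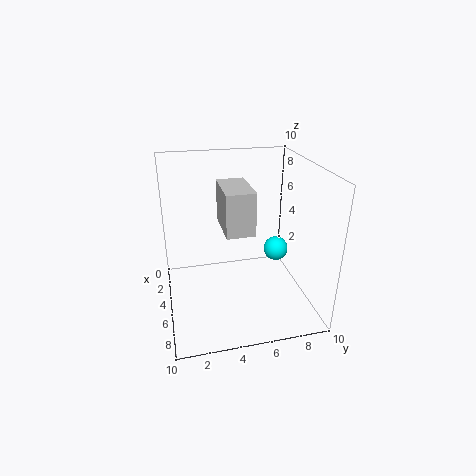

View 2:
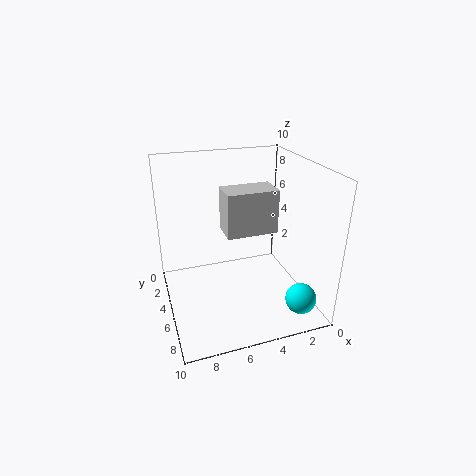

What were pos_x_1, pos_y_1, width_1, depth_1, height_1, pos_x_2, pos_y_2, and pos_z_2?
pos_x_1 = 2.5; pos_y_1 = 4; width_1 = 3.5; depth_1 = 2; height_1 = 3; pos_x_2 = 2; pos_y_2 = 9; pos_z_2 = 2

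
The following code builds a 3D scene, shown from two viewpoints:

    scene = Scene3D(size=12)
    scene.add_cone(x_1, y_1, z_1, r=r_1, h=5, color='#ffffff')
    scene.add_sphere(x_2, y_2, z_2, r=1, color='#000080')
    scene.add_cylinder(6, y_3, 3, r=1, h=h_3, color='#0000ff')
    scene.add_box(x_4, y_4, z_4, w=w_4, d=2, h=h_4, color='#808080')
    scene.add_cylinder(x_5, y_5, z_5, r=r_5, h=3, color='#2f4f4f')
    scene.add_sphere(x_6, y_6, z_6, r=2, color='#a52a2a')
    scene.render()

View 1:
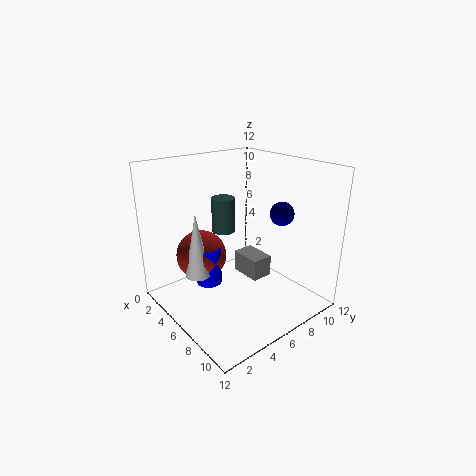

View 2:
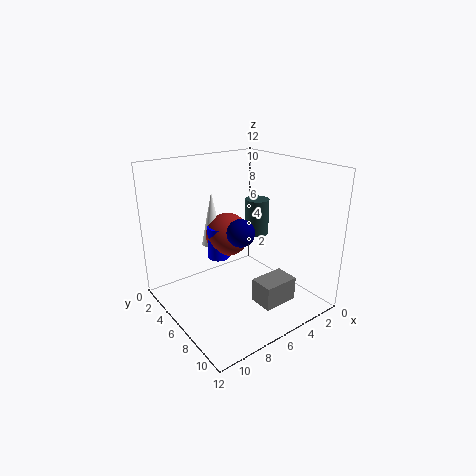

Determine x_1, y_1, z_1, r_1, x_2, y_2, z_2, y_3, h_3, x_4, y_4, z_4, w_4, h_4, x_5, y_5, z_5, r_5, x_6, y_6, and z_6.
x_1 = 6; y_1 = 2; z_1 = 4; r_1 = 1; x_2 = 8; y_2 = 9; z_2 = 8; y_3 = 3; h_3 = 3; x_4 = 3; y_4 = 8; z_4 = 1; w_4 = 3; h_4 = 2; x_5 = 4; y_5 = 6; z_5 = 6; r_5 = 1; x_6 = 5; y_6 = 3; z_6 = 5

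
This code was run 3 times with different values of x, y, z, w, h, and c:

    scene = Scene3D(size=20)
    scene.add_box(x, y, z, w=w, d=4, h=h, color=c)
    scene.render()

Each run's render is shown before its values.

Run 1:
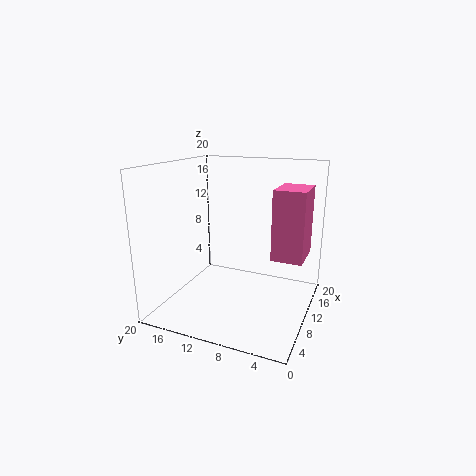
x = 7.5, y = 0.5, z = 8.5, w = 5.5, h = 9, c = 'hotpink'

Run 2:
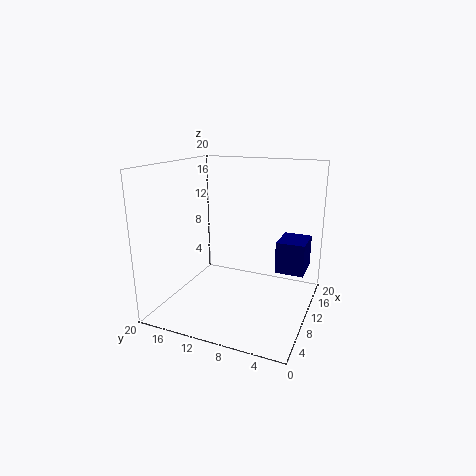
x = 11.5, y = 1, z = 5, w = 5, h = 4.5, c = 'navy'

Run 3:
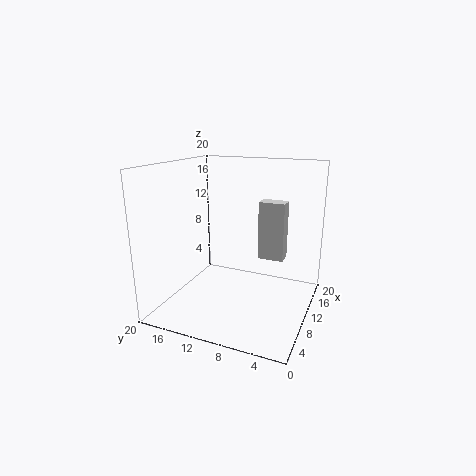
x = 15.5, y = 5, z = 5, w = 2.5, h = 9, c = 'lightgray'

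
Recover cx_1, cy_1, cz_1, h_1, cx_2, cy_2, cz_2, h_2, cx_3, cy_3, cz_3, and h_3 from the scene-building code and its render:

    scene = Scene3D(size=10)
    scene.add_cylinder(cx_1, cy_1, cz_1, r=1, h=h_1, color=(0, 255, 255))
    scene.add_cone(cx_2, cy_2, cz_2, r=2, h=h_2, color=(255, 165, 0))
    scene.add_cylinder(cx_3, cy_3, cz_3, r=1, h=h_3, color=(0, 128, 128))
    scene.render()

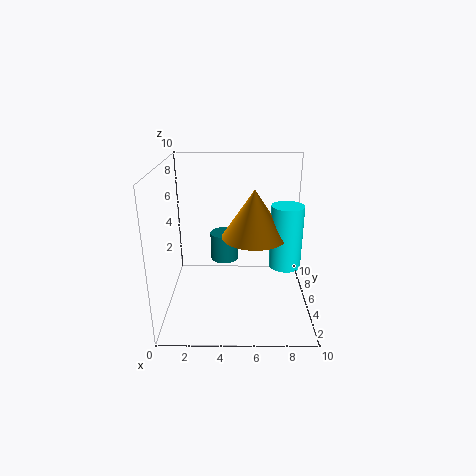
cx_1 = 8
cy_1 = 3
cz_1 = 4
h_1 = 4
cx_2 = 6
cy_2 = 3
cz_2 = 6
h_2 = 3
cx_3 = 4
cy_3 = 6
cz_3 = 3
h_3 = 2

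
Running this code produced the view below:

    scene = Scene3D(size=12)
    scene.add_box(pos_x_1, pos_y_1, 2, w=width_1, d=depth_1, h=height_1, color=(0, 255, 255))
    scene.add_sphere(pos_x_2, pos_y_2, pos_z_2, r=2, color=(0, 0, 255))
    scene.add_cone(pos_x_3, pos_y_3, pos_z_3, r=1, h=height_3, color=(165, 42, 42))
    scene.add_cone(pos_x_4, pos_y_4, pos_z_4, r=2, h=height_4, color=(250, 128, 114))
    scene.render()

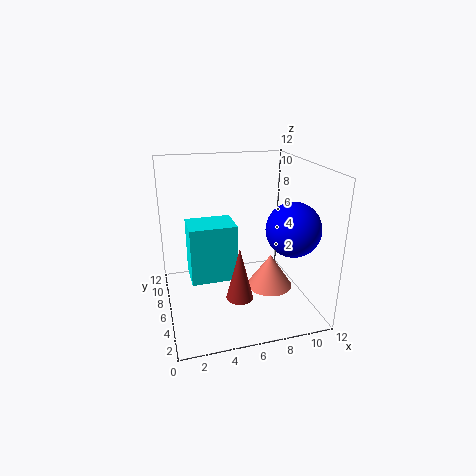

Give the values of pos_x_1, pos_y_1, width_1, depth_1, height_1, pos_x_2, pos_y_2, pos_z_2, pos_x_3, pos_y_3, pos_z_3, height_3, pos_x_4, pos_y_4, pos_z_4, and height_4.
pos_x_1 = 2, pos_y_1 = 6, width_1 = 4, depth_1 = 3, height_1 = 5, pos_x_2 = 9, pos_y_2 = 2, pos_z_2 = 8, pos_x_3 = 5, pos_y_3 = 2, pos_z_3 = 3, height_3 = 4, pos_x_4 = 9, pos_y_4 = 6, pos_z_4 = 1, height_4 = 3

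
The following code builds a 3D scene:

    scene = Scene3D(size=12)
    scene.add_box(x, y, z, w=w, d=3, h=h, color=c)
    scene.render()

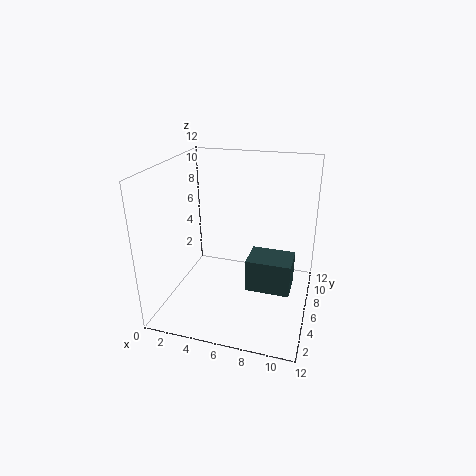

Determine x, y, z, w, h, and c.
x = 6.5; y = 6.5; z = 0.5; w = 4; h = 3; c = 'darkslategray'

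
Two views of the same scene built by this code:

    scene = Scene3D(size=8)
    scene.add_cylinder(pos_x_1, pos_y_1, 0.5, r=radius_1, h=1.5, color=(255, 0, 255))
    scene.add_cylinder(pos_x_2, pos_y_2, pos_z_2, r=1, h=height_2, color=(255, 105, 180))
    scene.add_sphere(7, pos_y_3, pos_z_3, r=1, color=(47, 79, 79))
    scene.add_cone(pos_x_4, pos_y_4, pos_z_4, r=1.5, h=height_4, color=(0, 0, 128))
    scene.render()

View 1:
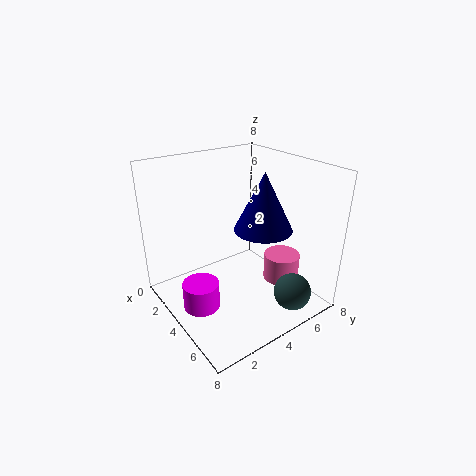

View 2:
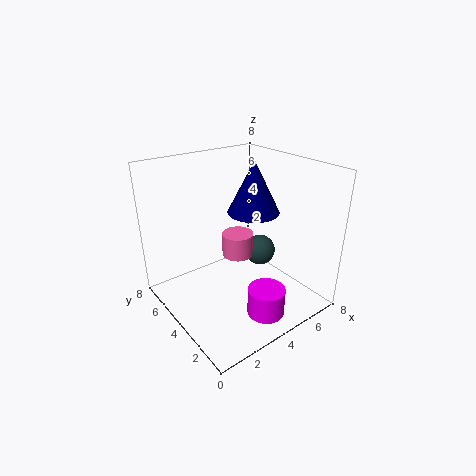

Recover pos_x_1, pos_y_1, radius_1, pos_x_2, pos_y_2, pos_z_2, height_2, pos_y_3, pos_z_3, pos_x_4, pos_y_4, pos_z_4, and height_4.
pos_x_1 = 4; pos_y_1 = 1.5; radius_1 = 1; pos_x_2 = 5.5; pos_y_2 = 6; pos_z_2 = 1.5; height_2 = 1.5; pos_y_3 = 5.5; pos_z_3 = 1.5; pos_x_4 = 5.5; pos_y_4 = 4.5; pos_z_4 = 5; height_4 = 3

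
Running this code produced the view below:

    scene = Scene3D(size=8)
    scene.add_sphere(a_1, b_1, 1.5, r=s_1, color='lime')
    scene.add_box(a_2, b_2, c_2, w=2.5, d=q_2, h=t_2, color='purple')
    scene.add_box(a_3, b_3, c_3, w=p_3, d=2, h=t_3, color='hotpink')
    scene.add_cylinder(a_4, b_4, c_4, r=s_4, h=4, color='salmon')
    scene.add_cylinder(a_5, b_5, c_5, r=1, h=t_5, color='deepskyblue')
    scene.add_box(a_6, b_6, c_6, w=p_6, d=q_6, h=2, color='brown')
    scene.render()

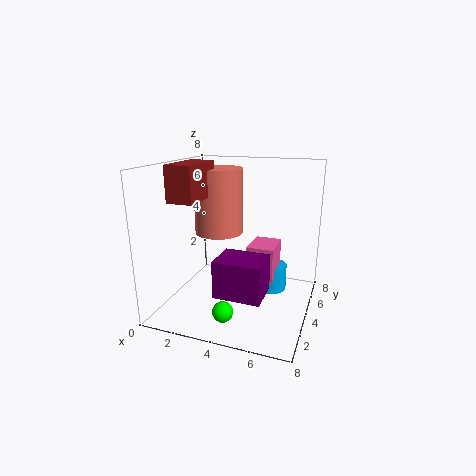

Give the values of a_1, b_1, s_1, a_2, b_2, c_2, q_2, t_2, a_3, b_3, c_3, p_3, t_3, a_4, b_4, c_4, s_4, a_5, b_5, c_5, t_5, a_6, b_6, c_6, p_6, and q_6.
a_1 = 4.5
b_1 = 0.5
s_1 = 0.5
a_2 = 3.5
b_2 = 1.5
c_2 = 1.5
q_2 = 2
t_2 = 2
a_3 = 4.5
b_3 = 4
c_3 = 1.5
p_3 = 1.5
t_3 = 2
a_4 = 2
b_4 = 6
c_4 = 3.5
s_4 = 1.5
a_5 = 5.5
b_5 = 5.5
c_5 = 0.5
t_5 = 1.5
a_6 = 0.5
b_6 = 2.5
c_6 = 6
p_6 = 1.5
q_6 = 3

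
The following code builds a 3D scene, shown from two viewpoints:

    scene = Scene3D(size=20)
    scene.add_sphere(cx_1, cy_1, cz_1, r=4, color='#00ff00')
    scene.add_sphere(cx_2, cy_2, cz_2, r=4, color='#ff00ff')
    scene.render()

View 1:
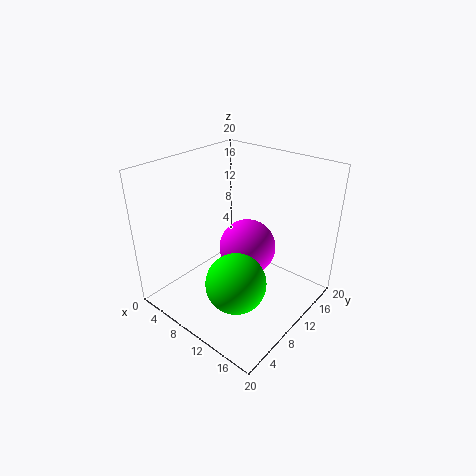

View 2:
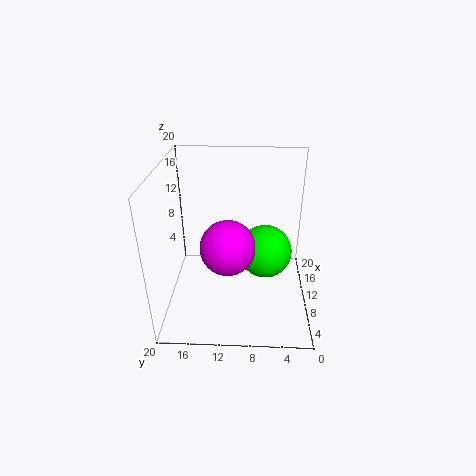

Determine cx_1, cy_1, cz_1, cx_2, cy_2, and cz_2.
cx_1 = 13
cy_1 = 6
cz_1 = 6
cx_2 = 10.5
cy_2 = 11.5
cz_2 = 8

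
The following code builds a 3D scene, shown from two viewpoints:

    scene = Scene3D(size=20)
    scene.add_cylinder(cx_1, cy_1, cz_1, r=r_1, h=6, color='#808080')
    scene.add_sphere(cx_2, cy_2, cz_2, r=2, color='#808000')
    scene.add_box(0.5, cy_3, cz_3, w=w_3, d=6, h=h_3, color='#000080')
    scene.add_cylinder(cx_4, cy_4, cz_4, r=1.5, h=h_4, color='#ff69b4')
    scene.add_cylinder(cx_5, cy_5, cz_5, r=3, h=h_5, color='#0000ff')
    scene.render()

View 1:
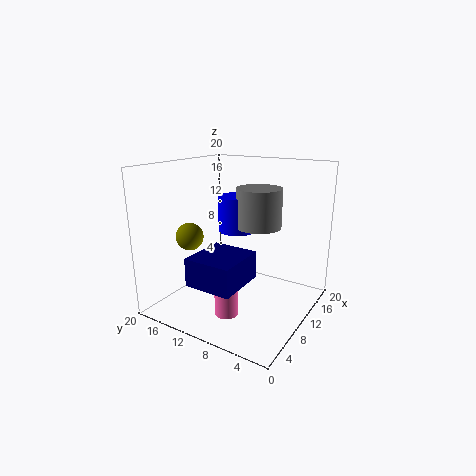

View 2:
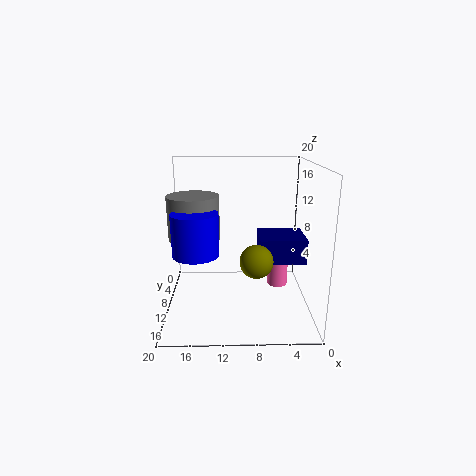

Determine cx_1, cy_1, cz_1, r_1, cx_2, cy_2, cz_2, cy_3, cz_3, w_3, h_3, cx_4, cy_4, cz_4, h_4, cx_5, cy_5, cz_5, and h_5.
cx_1 = 16
cy_1 = 10
cz_1 = 10
r_1 = 3.5
cx_2 = 8
cy_2 = 17
cz_2 = 9.5
cy_3 = 5.5
cz_3 = 6.5
w_3 = 6.5
h_3 = 3.5
cx_4 = 4
cy_4 = 8
cz_4 = 2
h_4 = 7
cx_5 = 15.5
cy_5 = 13.5
cz_5 = 9
h_5 = 5.5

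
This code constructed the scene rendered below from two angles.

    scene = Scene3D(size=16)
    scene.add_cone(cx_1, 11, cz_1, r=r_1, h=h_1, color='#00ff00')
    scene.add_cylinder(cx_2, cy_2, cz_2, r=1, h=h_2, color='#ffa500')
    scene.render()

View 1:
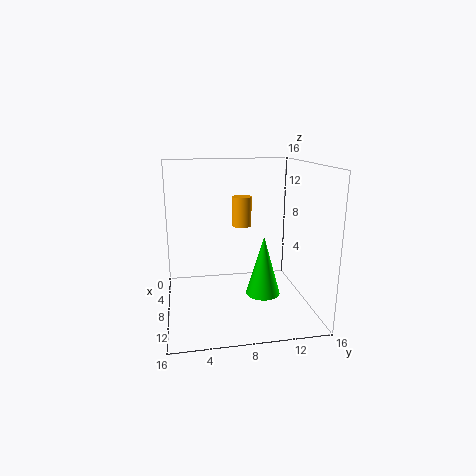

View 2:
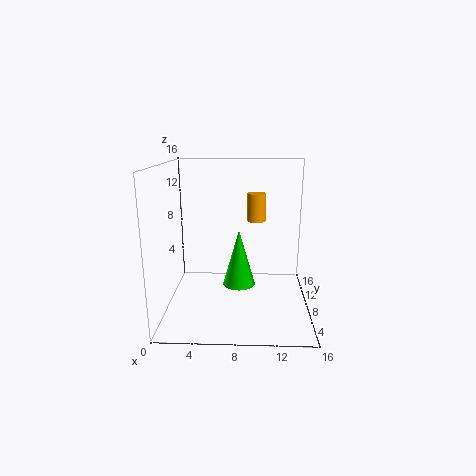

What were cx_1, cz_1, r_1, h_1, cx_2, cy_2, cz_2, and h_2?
cx_1 = 8, cz_1 = 1, r_1 = 2, h_1 = 7, cx_2 = 10, cy_2 = 8, cz_2 = 10, h_2 = 3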